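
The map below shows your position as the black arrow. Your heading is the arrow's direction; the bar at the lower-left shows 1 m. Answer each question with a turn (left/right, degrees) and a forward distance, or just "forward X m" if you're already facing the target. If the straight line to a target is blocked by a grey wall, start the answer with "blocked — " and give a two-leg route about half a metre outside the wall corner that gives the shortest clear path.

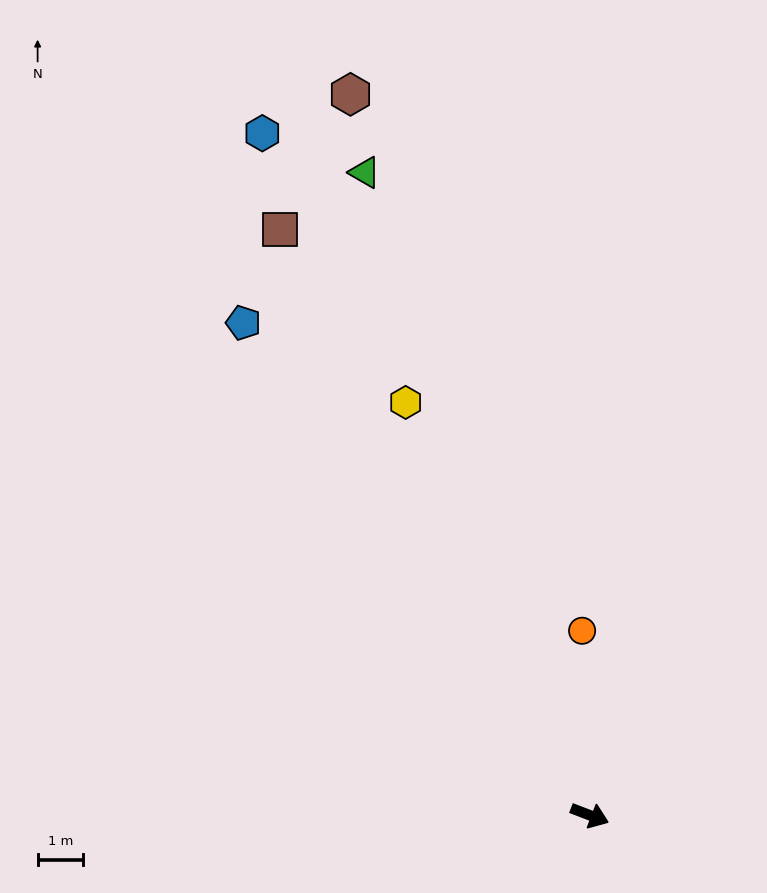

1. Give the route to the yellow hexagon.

turn left 135°, forward 10.0 m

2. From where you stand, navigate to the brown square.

turn left 139°, forward 14.6 m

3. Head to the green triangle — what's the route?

turn left 130°, forward 15.0 m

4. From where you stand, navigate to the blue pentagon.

turn left 146°, forward 13.3 m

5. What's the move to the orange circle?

turn left 113°, forward 4.1 m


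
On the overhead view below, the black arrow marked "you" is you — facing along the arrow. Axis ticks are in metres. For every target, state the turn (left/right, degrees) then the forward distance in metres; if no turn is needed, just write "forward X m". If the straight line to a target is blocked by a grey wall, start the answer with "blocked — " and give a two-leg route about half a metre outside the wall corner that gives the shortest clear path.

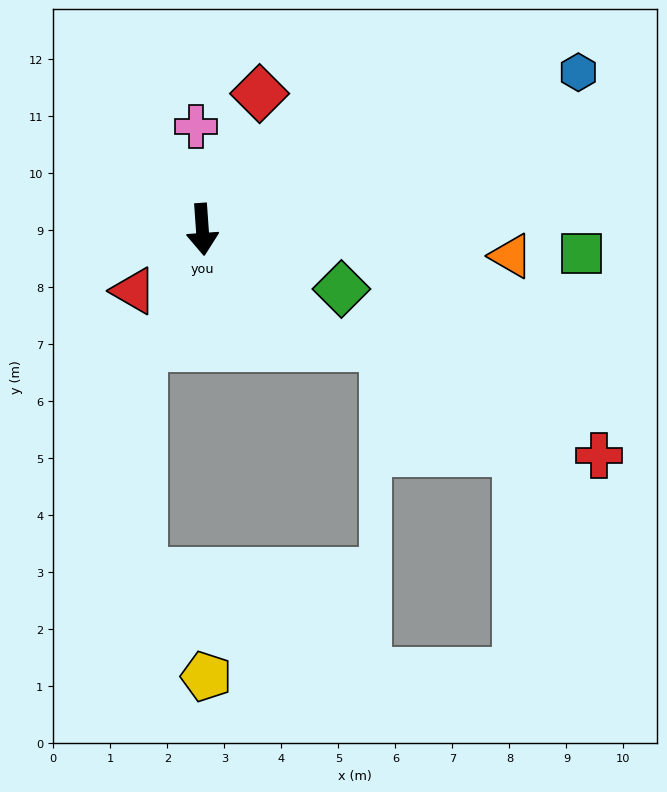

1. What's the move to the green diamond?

turn left 63°, forward 2.7 m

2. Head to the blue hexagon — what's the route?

turn left 109°, forward 7.1 m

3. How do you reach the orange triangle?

turn left 81°, forward 5.4 m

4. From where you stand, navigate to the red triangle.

turn right 52°, forward 1.6 m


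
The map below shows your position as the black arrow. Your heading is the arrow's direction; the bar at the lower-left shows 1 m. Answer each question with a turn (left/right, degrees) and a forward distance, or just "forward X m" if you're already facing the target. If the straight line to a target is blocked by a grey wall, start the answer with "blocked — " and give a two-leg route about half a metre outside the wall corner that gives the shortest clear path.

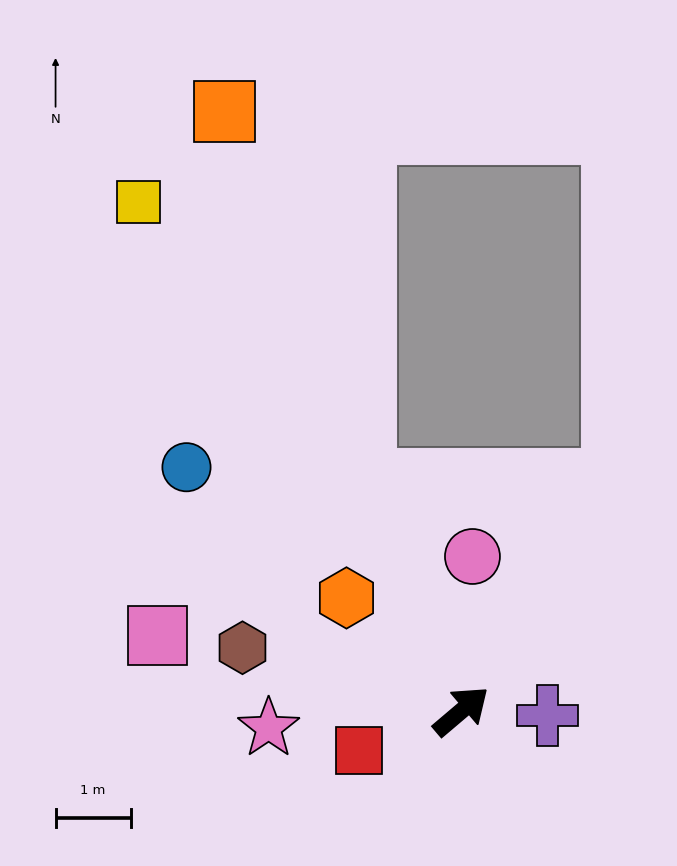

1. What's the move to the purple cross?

turn right 43°, forward 1.2 m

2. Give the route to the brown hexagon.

turn left 124°, forward 3.0 m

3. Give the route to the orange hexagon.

turn left 95°, forward 2.1 m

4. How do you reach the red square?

turn left 161°, forward 1.5 m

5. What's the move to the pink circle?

turn left 46°, forward 2.1 m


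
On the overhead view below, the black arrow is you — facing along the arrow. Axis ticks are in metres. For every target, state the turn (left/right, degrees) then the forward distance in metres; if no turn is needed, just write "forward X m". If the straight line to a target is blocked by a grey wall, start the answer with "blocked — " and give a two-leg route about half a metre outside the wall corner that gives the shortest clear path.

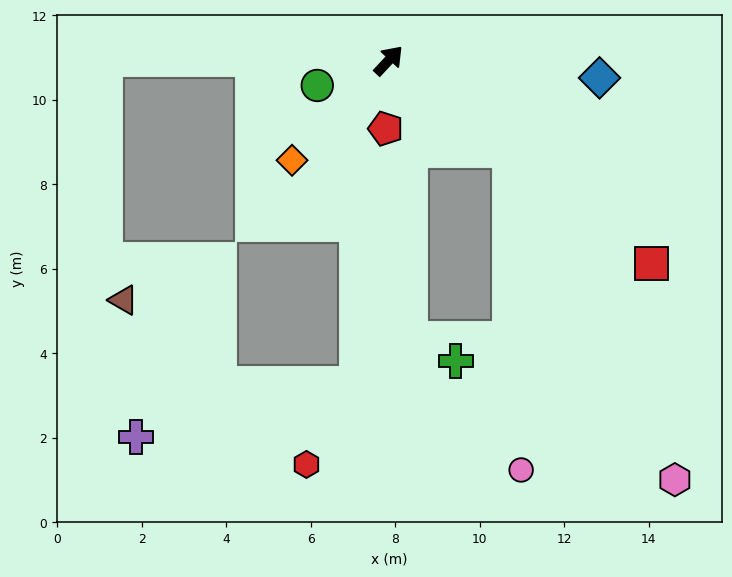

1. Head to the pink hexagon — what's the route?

blocked — turn right 83°, forward 3.6 m, then turn right 28°, forward 8.7 m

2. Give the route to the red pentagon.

turn right 140°, forward 1.6 m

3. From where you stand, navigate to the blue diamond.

turn right 52°, forward 5.0 m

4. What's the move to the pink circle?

blocked — turn right 83°, forward 3.6 m, then turn right 52°, forward 7.6 m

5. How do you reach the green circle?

turn left 152°, forward 1.8 m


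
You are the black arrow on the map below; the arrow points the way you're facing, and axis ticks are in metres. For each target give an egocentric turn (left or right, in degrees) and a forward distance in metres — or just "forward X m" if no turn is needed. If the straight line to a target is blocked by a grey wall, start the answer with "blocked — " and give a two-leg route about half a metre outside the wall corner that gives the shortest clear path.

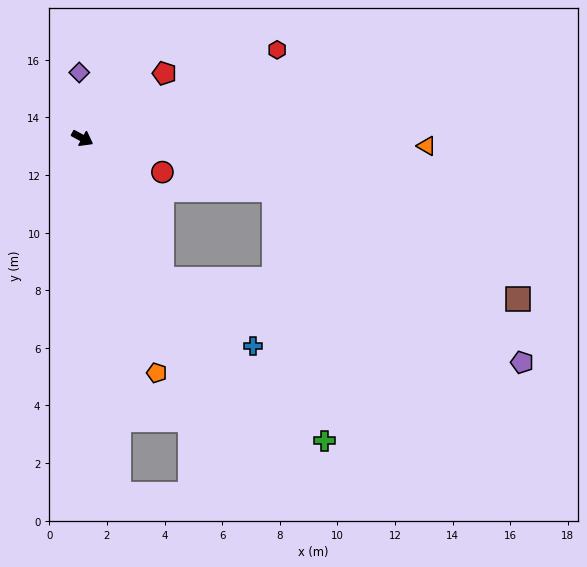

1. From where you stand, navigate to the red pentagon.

turn left 67°, forward 3.6 m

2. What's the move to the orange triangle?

turn left 27°, forward 12.0 m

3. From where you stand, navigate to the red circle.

turn left 6°, forward 3.0 m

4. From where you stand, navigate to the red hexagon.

turn left 53°, forward 7.4 m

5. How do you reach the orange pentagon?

turn right 44°, forward 8.5 m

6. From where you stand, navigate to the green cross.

blocked — turn right 32°, forward 5.6 m, then turn left 16°, forward 8.0 m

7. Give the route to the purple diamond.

turn left 121°, forward 2.3 m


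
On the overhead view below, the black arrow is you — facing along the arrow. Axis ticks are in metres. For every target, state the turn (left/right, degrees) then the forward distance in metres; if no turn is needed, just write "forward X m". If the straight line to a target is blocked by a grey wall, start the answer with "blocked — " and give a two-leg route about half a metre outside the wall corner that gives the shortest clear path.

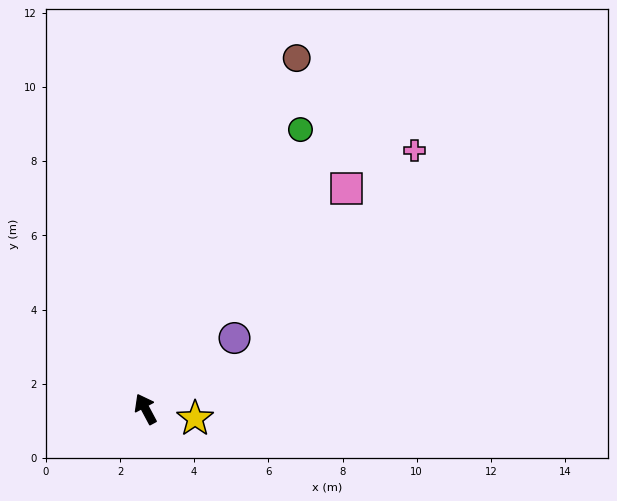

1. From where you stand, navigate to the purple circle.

turn right 80°, forward 3.1 m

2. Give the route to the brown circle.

turn right 51°, forward 10.3 m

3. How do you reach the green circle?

turn right 57°, forward 8.6 m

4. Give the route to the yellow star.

turn right 129°, forward 1.4 m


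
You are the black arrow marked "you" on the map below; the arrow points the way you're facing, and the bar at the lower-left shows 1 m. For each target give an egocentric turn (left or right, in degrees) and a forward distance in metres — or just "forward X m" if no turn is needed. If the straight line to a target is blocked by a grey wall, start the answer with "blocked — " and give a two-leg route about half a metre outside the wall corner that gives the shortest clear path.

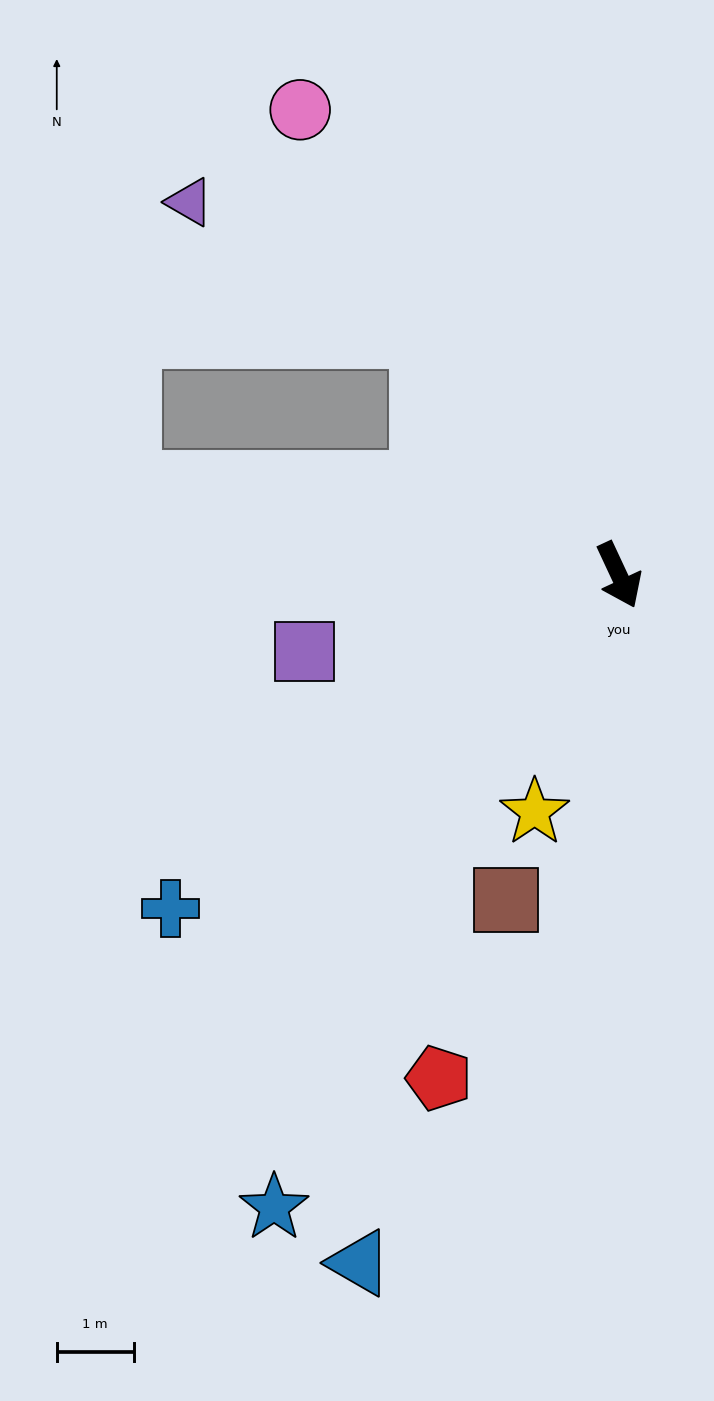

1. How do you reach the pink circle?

turn right 171°, forward 7.3 m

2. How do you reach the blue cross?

turn right 78°, forward 7.3 m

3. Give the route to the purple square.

turn right 101°, forward 4.2 m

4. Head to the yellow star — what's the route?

turn right 45°, forward 3.3 m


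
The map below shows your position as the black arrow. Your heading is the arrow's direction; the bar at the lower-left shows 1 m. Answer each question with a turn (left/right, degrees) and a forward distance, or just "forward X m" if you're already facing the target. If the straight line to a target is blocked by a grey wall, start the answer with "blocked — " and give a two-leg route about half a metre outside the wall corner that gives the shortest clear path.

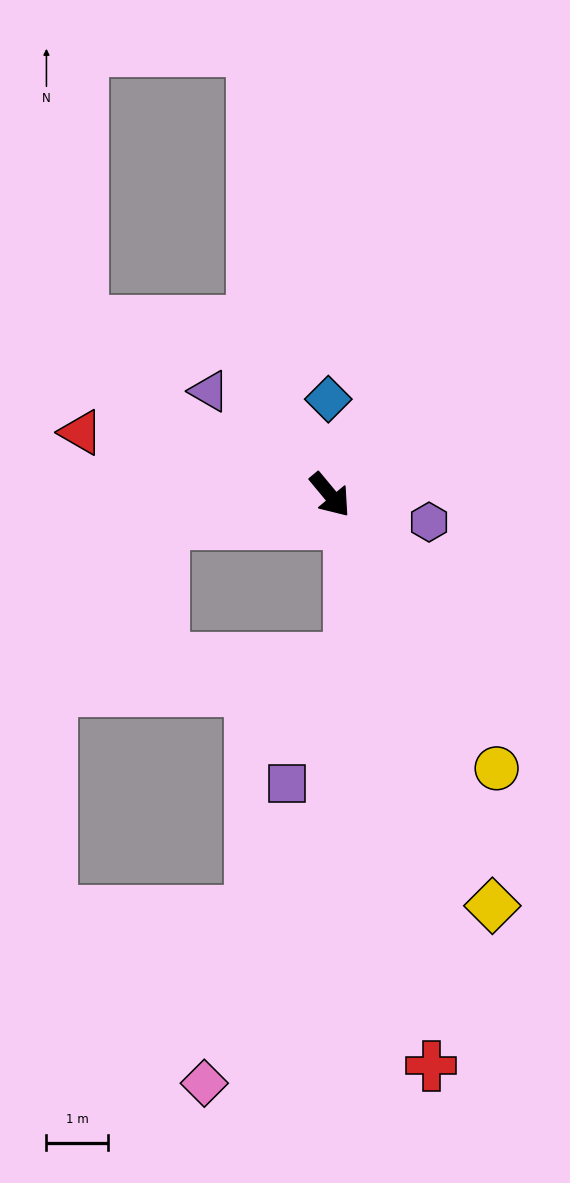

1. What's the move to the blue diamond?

turn left 141°, forward 1.6 m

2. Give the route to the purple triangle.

turn right 170°, forward 2.6 m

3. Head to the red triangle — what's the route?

turn right 144°, forward 4.2 m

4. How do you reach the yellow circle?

turn right 8°, forward 5.2 m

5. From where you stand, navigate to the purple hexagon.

turn left 35°, forward 1.7 m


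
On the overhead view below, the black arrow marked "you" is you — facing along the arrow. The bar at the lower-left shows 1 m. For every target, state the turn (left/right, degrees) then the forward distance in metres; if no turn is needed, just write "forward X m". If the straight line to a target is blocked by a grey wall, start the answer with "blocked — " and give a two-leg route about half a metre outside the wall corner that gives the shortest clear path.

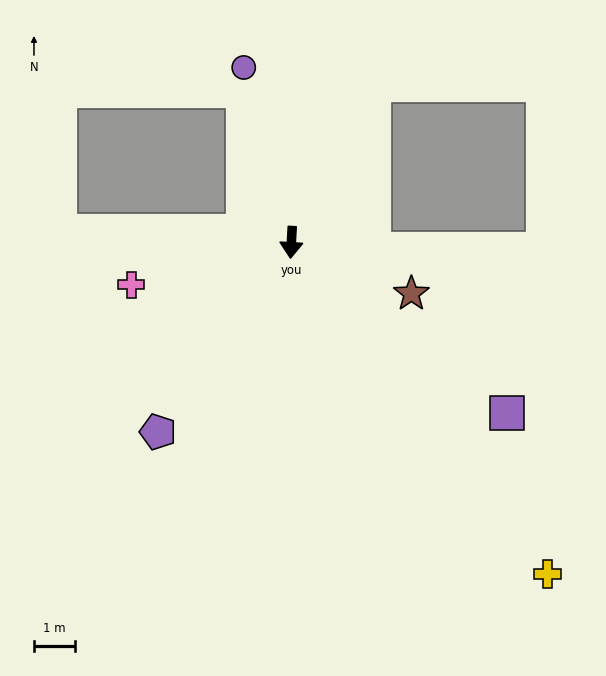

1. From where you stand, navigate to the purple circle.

turn right 162°, forward 4.4 m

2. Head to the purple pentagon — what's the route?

turn right 32°, forward 5.6 m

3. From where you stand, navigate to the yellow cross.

turn left 41°, forward 10.2 m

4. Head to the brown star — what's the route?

turn left 70°, forward 3.2 m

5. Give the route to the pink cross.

turn right 72°, forward 4.0 m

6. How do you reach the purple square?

turn left 55°, forward 6.7 m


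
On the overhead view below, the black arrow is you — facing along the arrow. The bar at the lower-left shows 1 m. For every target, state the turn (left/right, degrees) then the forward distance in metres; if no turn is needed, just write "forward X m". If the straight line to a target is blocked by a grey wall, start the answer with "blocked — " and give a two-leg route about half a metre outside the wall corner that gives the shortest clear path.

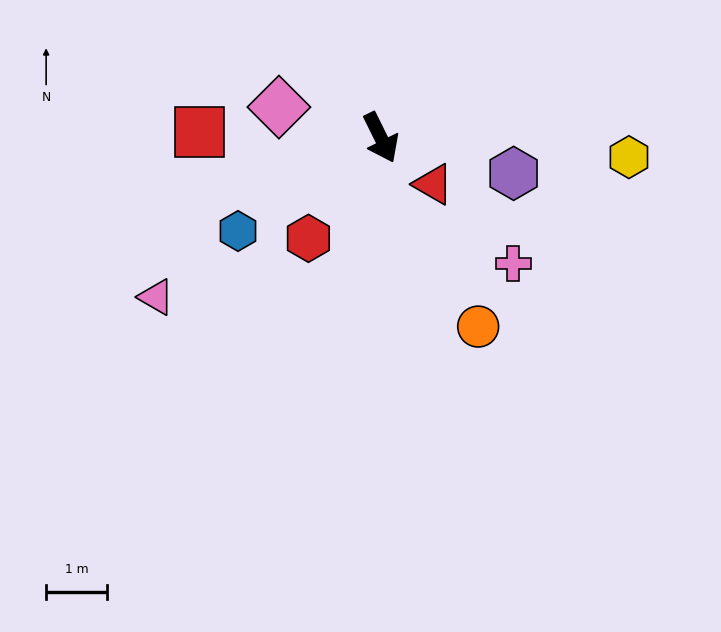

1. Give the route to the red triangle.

turn left 22°, forward 1.2 m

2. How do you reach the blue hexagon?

turn right 83°, forward 2.8 m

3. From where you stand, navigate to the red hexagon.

turn right 62°, forward 2.0 m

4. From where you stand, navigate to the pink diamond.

turn right 133°, forward 1.8 m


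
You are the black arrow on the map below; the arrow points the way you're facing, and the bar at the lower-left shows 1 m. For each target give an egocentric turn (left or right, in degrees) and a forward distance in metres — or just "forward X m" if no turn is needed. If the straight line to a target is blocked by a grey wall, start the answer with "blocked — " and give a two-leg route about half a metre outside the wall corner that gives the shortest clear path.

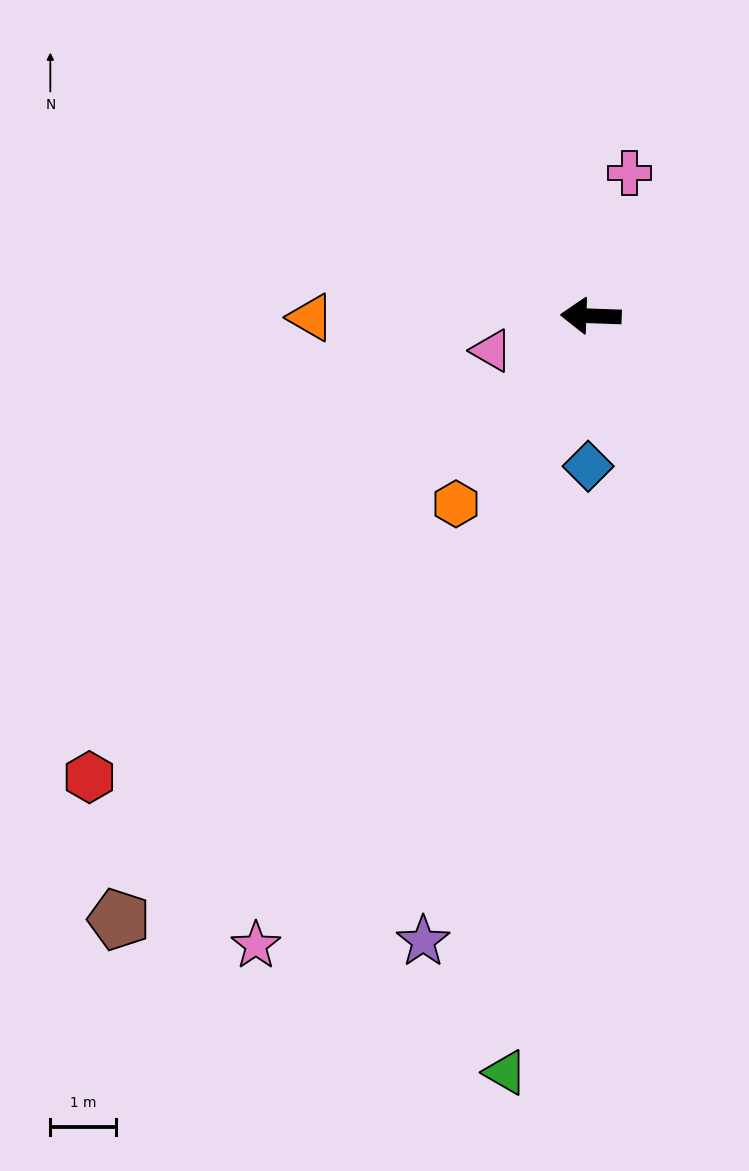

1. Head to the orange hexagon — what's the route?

turn left 56°, forward 3.5 m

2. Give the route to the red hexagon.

turn left 45°, forward 10.4 m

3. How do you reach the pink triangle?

turn left 21°, forward 1.6 m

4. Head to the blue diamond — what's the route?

turn left 91°, forward 2.3 m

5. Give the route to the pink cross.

turn right 103°, forward 2.3 m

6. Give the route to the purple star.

turn left 77°, forward 9.9 m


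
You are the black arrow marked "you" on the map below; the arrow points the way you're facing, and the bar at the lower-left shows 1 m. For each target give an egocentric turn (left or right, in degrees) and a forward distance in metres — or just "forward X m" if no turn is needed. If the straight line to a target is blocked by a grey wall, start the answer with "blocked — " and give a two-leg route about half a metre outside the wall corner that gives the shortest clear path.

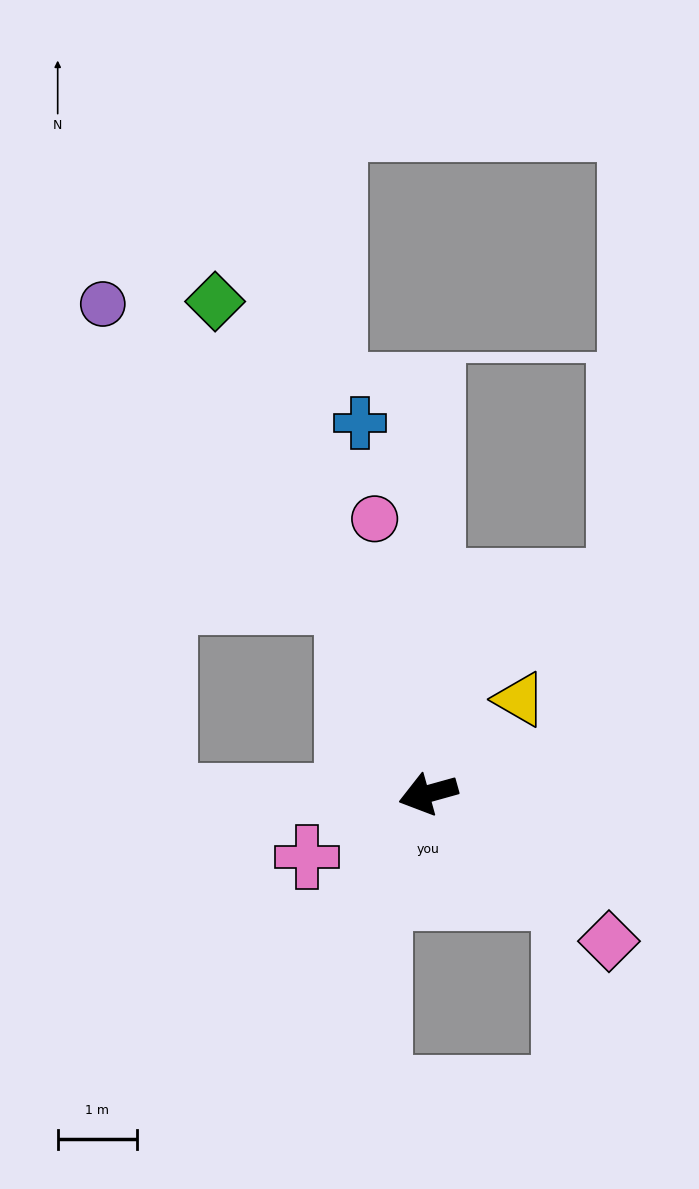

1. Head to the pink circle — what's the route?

turn right 95°, forward 3.5 m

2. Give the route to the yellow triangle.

turn right 150°, forward 1.7 m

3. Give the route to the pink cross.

turn left 12°, forward 1.7 m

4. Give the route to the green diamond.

turn right 82°, forward 6.7 m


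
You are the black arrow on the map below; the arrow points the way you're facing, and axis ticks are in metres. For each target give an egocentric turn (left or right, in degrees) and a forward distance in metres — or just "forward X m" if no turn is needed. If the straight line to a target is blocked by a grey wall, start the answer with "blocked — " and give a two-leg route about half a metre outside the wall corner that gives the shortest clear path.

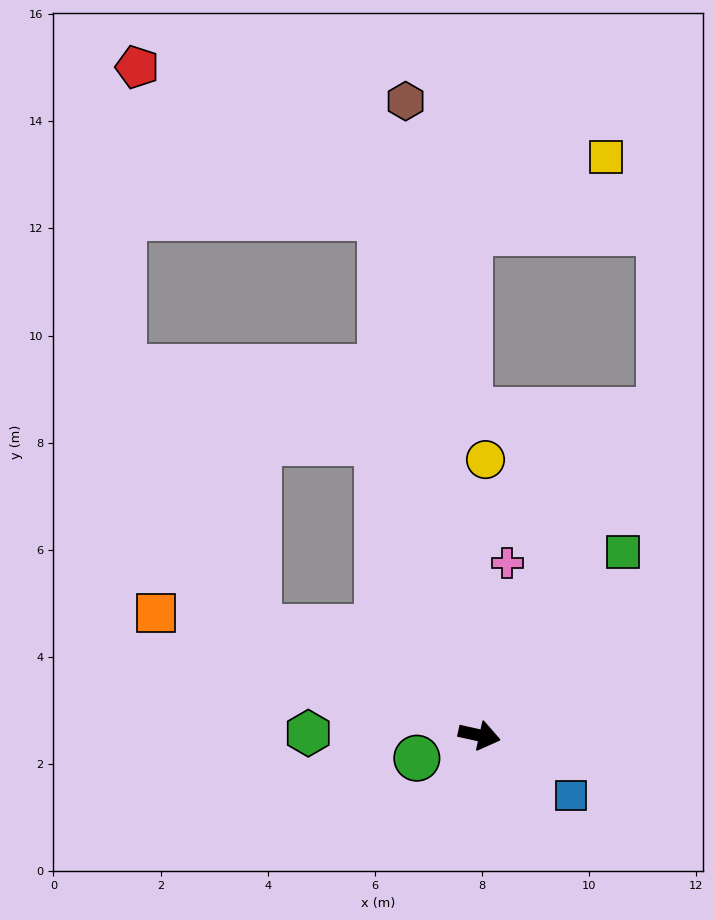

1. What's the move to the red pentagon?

blocked — turn left 113°, forward 9.8 m, then turn left 48°, forward 5.3 m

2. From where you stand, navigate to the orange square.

turn left 172°, forward 6.5 m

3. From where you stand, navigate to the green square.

turn left 64°, forward 4.3 m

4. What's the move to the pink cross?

turn left 93°, forward 3.3 m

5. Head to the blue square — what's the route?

turn right 21°, forward 2.0 m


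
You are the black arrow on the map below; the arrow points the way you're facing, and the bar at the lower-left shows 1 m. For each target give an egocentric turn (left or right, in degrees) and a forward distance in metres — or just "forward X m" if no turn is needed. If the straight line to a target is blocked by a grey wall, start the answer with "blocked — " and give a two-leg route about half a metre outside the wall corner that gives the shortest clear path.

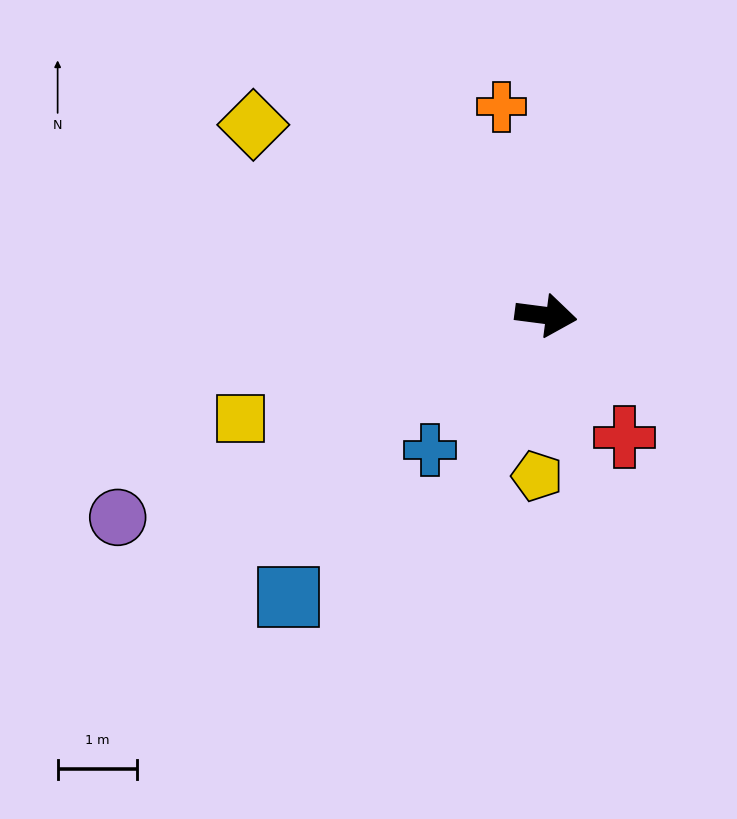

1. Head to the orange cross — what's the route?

turn left 110°, forward 2.7 m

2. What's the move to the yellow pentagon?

turn right 86°, forward 2.0 m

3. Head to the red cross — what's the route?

turn right 50°, forward 1.8 m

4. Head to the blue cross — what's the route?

turn right 123°, forward 2.3 m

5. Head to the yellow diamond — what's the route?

turn left 154°, forward 4.4 m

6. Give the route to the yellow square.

turn right 154°, forward 4.1 m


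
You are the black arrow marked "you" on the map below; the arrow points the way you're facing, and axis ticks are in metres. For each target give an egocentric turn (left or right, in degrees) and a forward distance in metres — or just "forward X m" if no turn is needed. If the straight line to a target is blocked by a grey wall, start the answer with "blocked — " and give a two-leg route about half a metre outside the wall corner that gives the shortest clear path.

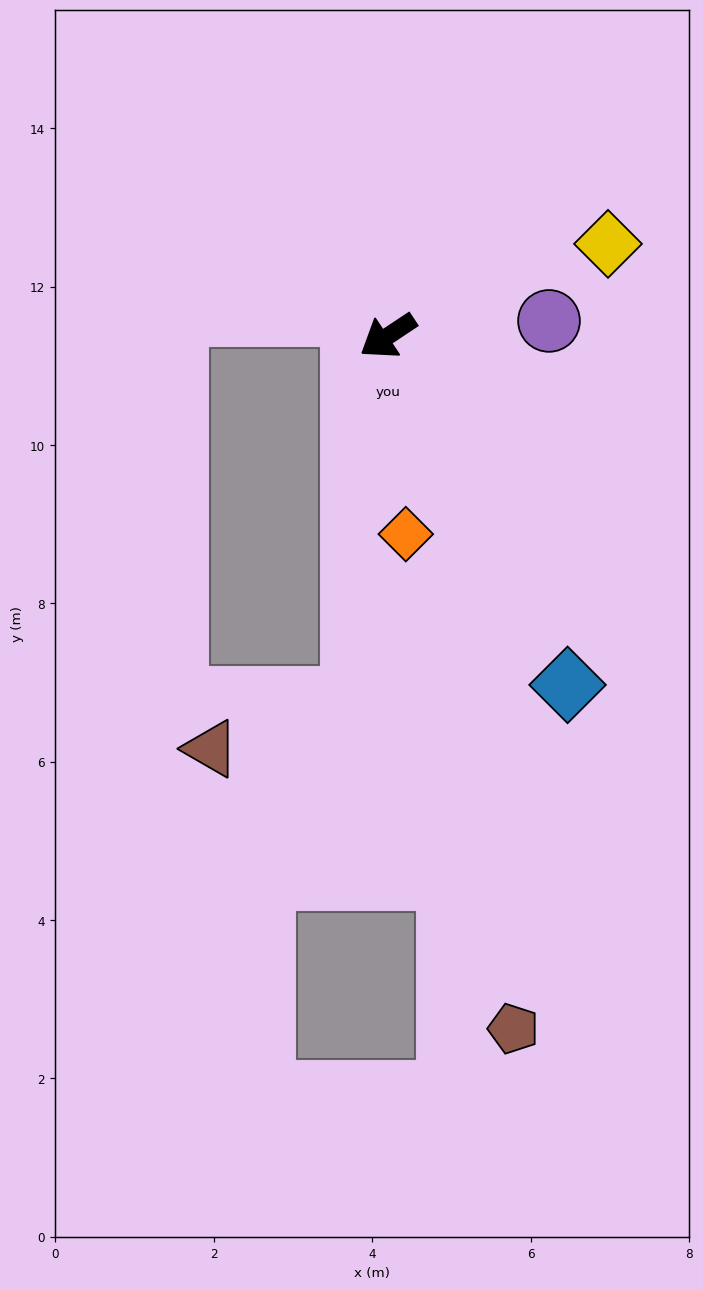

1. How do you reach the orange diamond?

turn left 62°, forward 2.5 m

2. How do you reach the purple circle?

turn left 152°, forward 2.0 m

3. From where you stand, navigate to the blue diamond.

turn left 84°, forward 5.0 m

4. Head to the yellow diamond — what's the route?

turn left 169°, forward 3.0 m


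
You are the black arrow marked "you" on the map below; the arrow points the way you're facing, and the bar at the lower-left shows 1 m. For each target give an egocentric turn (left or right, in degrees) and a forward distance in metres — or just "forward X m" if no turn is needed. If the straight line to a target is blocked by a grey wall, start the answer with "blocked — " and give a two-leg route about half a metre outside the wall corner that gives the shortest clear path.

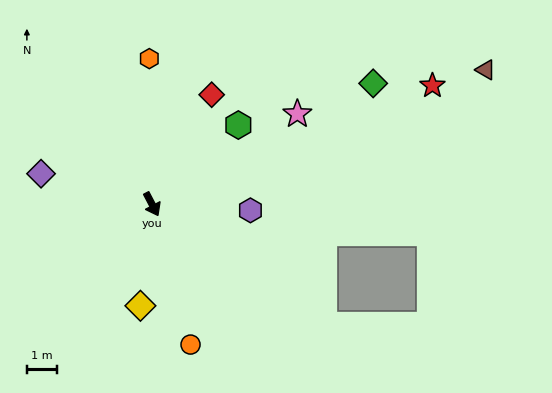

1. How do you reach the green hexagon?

turn left 105°, forward 3.9 m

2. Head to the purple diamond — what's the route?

turn right 133°, forward 3.9 m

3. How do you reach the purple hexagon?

turn left 59°, forward 3.3 m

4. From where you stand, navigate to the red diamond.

turn left 124°, forward 4.2 m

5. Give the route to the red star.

turn left 85°, forward 10.2 m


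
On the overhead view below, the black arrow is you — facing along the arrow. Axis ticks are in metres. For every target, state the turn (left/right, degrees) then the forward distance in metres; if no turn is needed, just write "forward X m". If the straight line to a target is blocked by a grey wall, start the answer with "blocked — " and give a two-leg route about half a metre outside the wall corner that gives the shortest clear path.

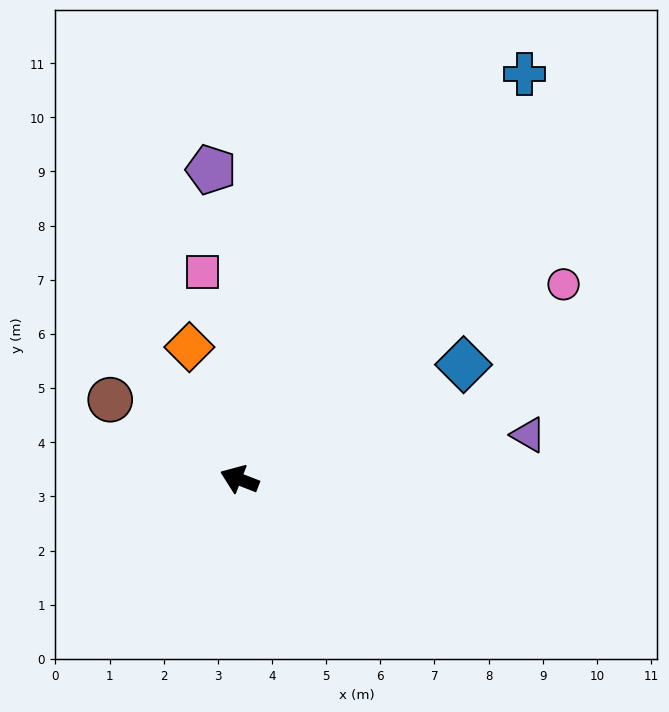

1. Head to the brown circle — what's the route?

turn right 10°, forward 2.8 m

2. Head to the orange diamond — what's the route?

turn right 48°, forward 2.6 m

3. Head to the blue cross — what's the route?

turn right 104°, forward 9.2 m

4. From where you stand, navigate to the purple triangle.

turn right 150°, forward 5.4 m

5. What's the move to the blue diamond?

turn right 132°, forward 4.6 m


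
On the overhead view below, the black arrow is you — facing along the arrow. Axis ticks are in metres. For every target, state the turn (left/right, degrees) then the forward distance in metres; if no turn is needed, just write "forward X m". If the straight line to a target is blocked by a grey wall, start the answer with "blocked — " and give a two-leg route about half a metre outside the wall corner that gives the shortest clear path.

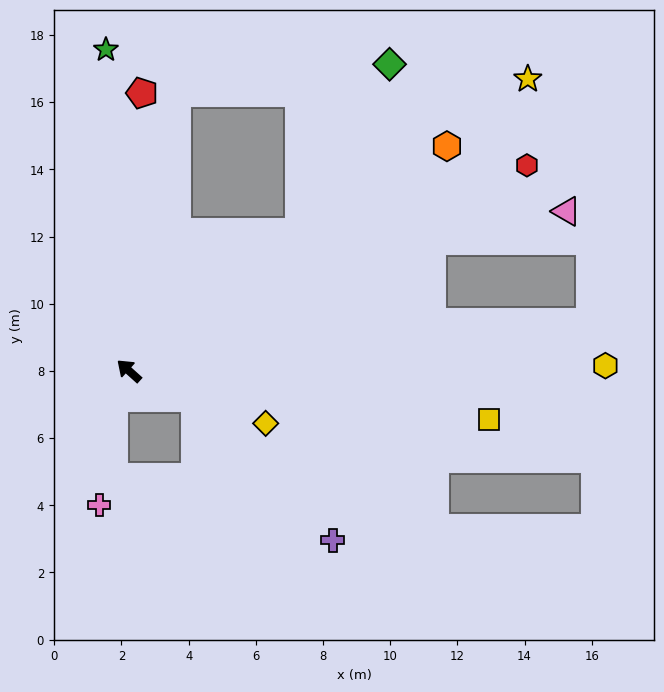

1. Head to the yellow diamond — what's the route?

turn right 159°, forward 4.4 m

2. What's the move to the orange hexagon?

turn right 103°, forward 11.6 m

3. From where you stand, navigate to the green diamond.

blocked — turn right 99°, forward 6.5 m, then turn left 23°, forward 5.7 m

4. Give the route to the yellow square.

turn right 146°, forward 10.8 m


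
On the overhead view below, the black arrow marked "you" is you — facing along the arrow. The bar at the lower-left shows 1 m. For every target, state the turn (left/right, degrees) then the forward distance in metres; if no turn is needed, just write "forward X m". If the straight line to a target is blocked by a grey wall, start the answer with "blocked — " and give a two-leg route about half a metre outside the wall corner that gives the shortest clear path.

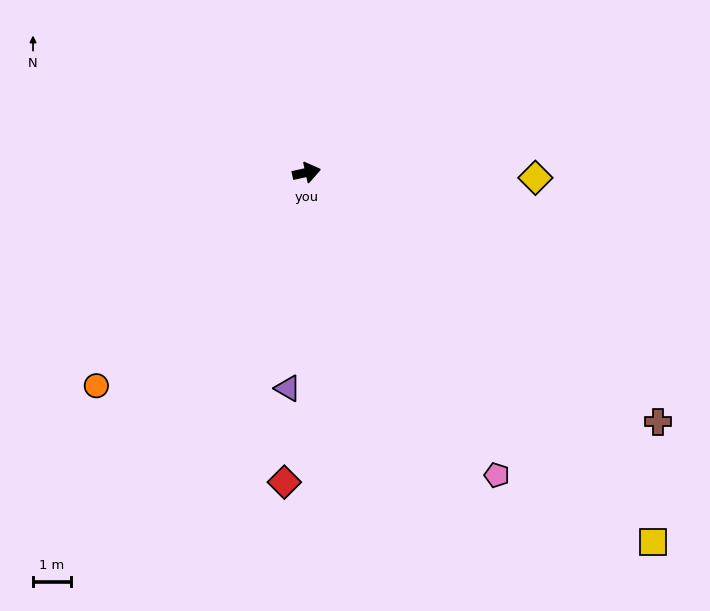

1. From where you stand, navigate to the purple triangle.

turn right 107°, forward 5.7 m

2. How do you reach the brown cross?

turn right 48°, forward 11.4 m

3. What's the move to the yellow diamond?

turn right 14°, forward 6.1 m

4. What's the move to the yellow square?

turn right 59°, forward 13.4 m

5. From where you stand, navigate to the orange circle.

turn right 147°, forward 7.9 m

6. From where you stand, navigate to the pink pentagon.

turn right 70°, forward 9.5 m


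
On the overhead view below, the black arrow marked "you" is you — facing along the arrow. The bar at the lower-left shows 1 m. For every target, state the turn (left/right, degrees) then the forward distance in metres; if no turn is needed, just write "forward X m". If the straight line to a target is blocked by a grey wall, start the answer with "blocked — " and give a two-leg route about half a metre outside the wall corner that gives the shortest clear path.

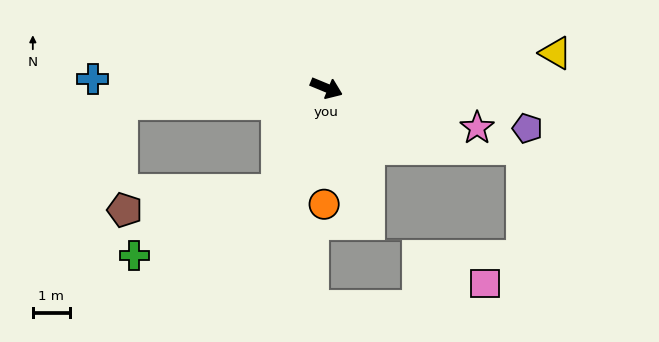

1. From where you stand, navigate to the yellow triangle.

turn left 31°, forward 6.3 m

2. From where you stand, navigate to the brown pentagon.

blocked — turn right 94°, forward 3.1 m, then turn right 56°, forward 4.2 m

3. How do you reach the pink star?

turn left 8°, forward 4.2 m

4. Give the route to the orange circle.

turn right 69°, forward 3.2 m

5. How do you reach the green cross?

blocked — turn right 94°, forward 3.1 m, then turn right 39°, forward 4.3 m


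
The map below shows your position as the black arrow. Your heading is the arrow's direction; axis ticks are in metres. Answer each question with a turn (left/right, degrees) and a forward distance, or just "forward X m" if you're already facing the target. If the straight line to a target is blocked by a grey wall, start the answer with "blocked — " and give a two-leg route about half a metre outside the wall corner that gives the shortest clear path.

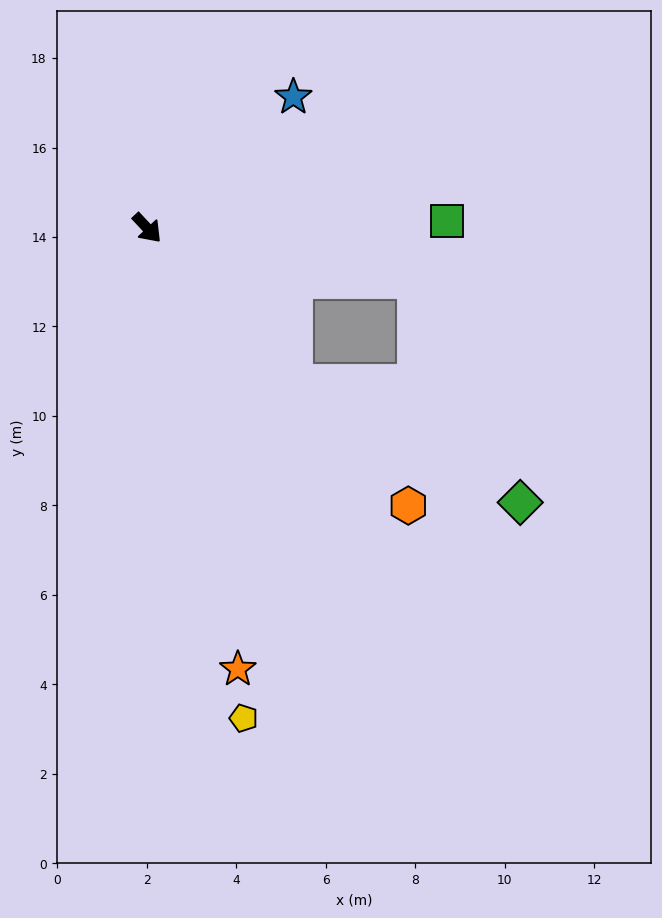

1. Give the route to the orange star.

turn right 31°, forward 10.1 m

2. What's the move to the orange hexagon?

forward 8.5 m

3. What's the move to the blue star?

turn left 89°, forward 4.4 m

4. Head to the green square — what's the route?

turn left 48°, forward 6.7 m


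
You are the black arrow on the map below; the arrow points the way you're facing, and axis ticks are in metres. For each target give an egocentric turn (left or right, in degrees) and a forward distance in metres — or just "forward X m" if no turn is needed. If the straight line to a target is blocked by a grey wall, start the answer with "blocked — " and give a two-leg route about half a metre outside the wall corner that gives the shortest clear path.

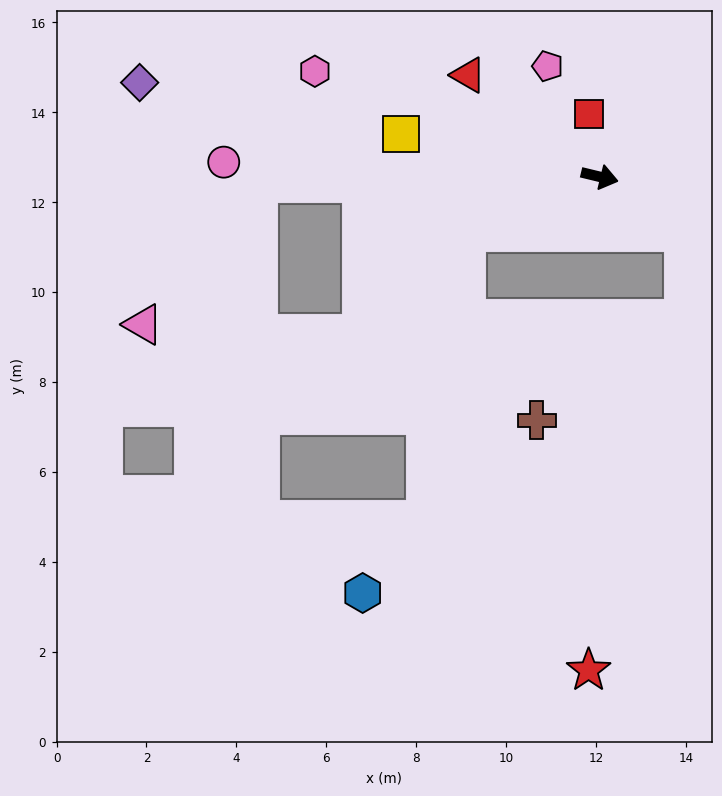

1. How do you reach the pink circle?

turn right 169°, forward 8.4 m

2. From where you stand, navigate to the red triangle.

turn left 156°, forward 3.7 m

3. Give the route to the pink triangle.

blocked — turn right 165°, forward 7.6 m, then turn left 49°, forward 4.1 m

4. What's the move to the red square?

turn left 113°, forward 1.4 m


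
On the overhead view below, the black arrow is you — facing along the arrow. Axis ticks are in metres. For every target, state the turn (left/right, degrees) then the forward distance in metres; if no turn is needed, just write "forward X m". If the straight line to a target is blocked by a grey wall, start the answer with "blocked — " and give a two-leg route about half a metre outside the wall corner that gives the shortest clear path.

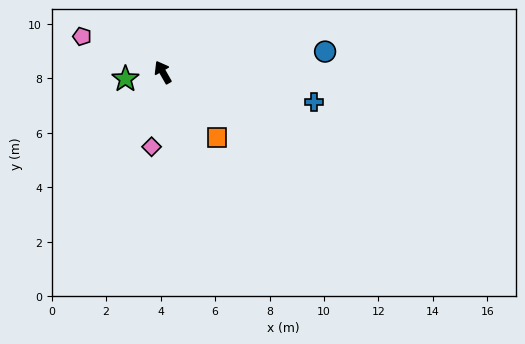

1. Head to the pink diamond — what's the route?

turn left 142°, forward 2.8 m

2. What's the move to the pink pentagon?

turn left 36°, forward 3.2 m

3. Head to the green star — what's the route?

turn left 70°, forward 1.4 m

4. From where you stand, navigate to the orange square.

turn right 170°, forward 3.1 m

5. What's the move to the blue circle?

turn right 112°, forward 6.0 m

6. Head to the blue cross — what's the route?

turn right 131°, forward 5.7 m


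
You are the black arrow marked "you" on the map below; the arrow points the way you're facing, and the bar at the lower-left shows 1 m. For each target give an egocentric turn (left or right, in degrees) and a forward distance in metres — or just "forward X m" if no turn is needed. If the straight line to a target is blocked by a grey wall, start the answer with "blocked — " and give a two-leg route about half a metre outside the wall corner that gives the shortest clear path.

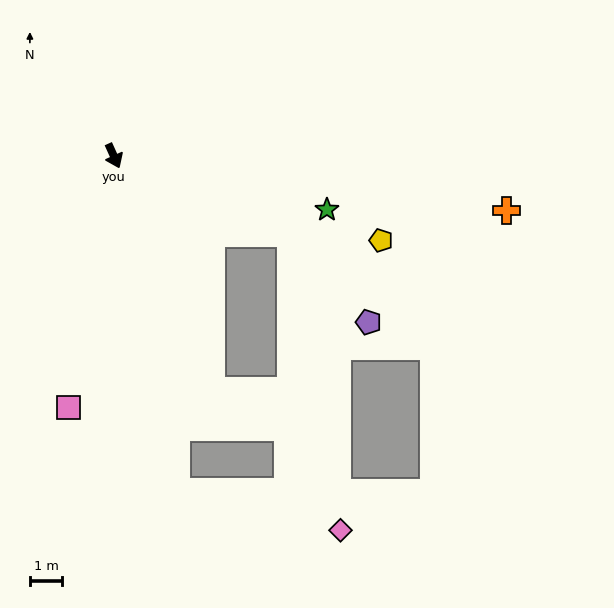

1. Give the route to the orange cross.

turn left 58°, forward 12.2 m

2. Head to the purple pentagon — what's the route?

blocked — turn left 42°, forward 5.9 m, then turn right 25°, forward 3.6 m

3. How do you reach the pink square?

turn right 34°, forward 7.9 m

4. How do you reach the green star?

turn left 52°, forward 6.8 m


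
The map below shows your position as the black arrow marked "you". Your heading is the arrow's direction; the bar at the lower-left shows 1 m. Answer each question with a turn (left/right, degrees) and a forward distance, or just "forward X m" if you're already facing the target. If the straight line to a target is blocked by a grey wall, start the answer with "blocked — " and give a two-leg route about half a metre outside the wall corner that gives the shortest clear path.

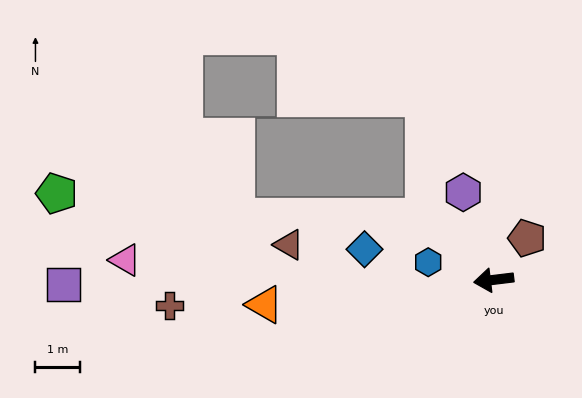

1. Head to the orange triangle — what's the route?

forward 5.2 m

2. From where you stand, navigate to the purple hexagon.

turn right 78°, forward 2.1 m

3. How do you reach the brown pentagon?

turn right 136°, forward 1.2 m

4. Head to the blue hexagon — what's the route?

turn right 22°, forward 1.5 m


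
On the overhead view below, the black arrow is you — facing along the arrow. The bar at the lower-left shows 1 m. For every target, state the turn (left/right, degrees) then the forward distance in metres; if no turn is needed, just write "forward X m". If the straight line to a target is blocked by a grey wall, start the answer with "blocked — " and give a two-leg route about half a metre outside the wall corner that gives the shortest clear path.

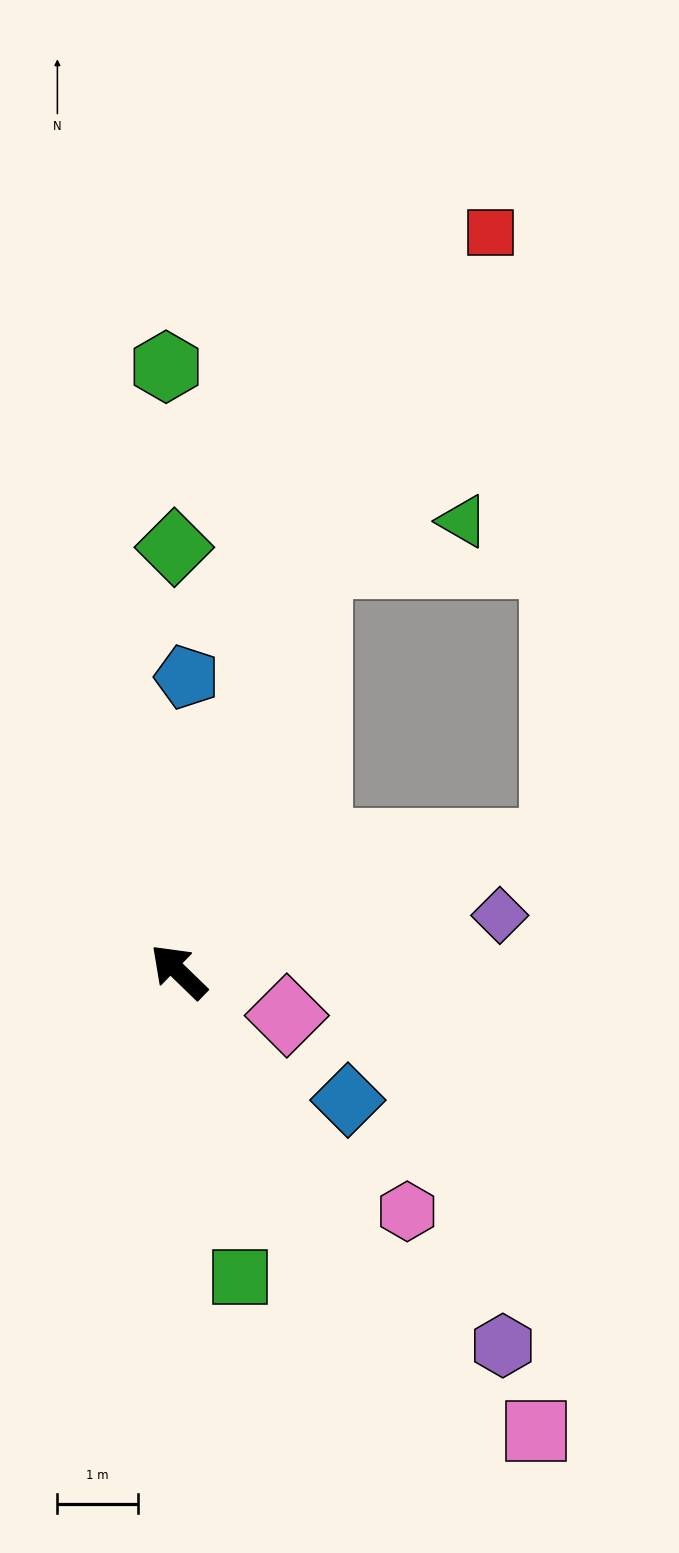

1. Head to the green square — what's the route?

turn left 146°, forward 3.9 m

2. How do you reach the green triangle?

blocked — turn right 65°, forward 5.4 m, then turn right 54°, forward 1.9 m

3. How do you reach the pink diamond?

turn right 158°, forward 1.5 m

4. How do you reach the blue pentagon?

turn right 47°, forward 3.7 m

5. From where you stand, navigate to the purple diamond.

turn right 126°, forward 4.1 m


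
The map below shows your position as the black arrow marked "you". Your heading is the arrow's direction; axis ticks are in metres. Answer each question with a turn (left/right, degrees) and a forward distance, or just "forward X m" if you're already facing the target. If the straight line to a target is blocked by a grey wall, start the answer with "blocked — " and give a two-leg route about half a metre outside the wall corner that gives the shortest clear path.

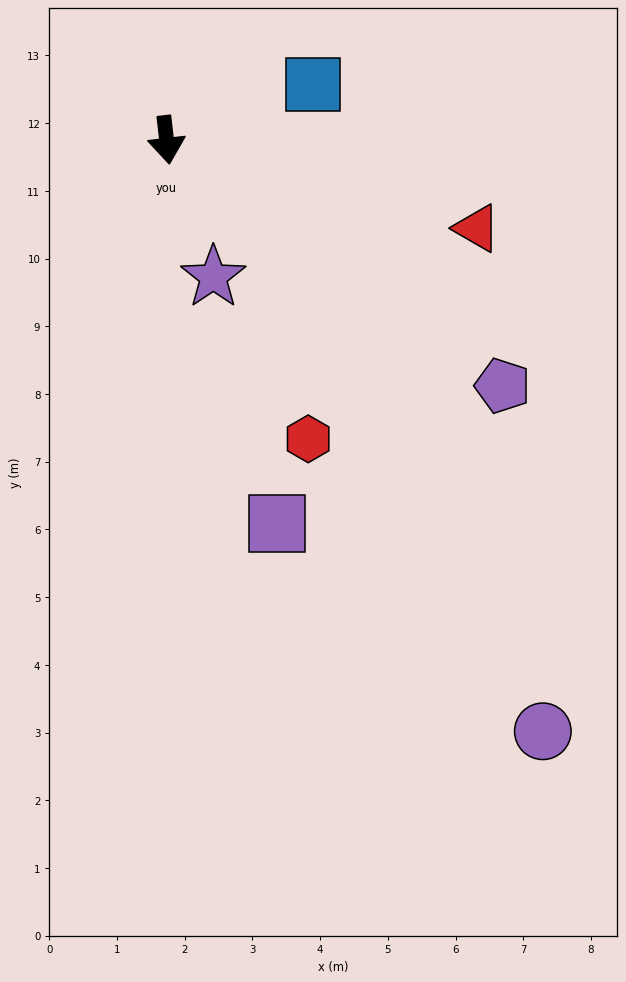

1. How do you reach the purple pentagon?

turn left 47°, forward 6.1 m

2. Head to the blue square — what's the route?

turn left 104°, forward 2.3 m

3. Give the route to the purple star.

turn left 12°, forward 2.1 m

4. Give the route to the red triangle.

turn left 68°, forward 4.8 m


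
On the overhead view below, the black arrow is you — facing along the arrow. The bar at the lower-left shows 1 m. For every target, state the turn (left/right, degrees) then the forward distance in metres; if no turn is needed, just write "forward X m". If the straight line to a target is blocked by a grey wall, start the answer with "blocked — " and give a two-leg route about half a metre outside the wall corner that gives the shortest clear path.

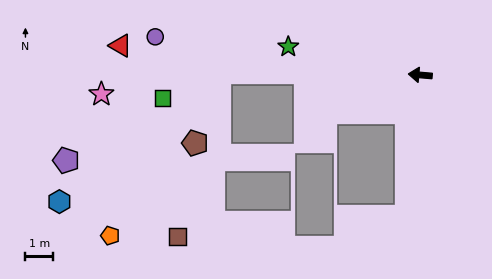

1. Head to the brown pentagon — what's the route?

blocked — turn left 4°, forward 7.2 m, then turn left 72°, forward 2.7 m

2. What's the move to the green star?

turn right 7°, forward 4.9 m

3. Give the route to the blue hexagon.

blocked — turn left 4°, forward 7.2 m, then turn left 40°, forward 7.4 m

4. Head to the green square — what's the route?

blocked — turn left 4°, forward 7.2 m, then turn left 25°, forward 2.3 m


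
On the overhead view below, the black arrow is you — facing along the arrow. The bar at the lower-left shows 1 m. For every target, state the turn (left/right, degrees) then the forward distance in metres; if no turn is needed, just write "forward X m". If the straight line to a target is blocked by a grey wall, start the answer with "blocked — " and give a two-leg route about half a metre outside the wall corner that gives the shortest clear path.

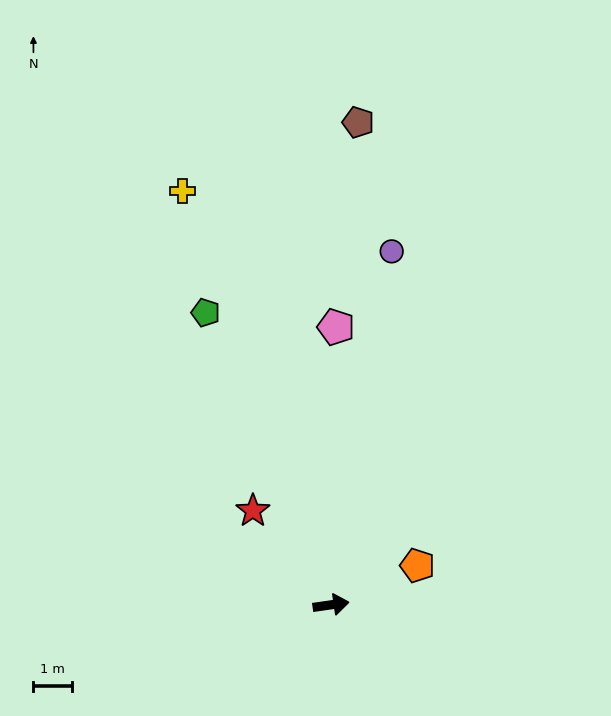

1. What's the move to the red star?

turn left 121°, forward 3.2 m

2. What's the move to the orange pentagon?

turn left 16°, forward 2.5 m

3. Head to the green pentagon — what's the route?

turn left 105°, forward 8.2 m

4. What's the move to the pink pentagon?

turn left 81°, forward 7.2 m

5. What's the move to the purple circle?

turn left 72°, forward 9.3 m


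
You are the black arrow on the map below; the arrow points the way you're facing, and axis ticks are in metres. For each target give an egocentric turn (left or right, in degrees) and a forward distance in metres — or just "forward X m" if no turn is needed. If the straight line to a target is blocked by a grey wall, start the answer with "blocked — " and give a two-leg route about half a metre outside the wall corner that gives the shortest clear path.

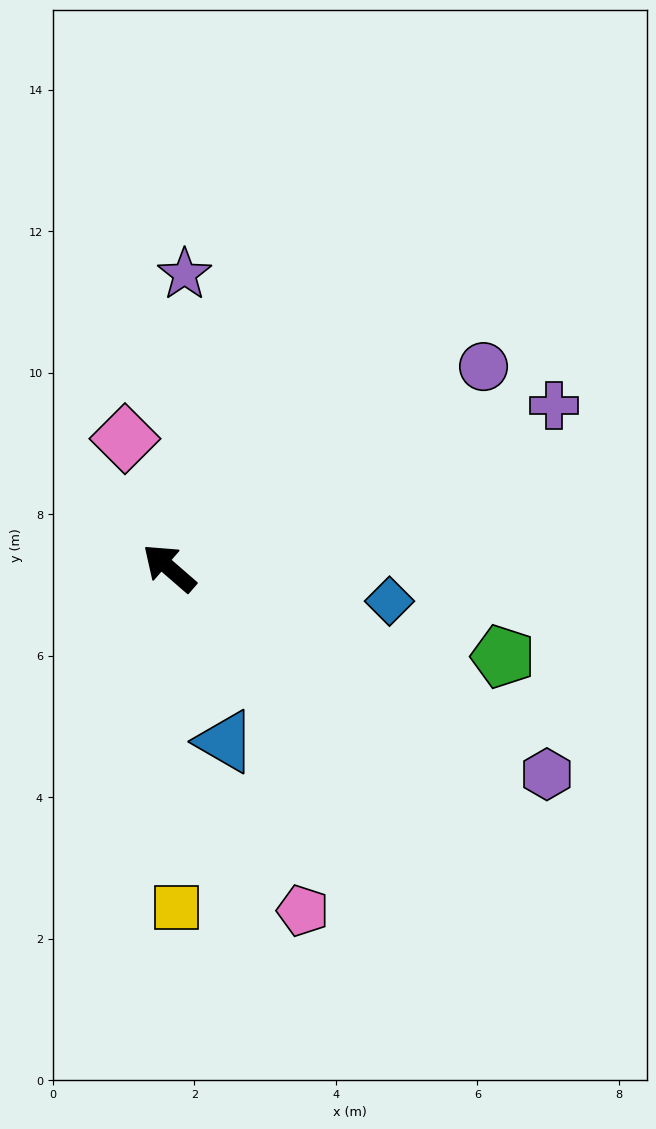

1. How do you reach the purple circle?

turn right 106°, forward 5.3 m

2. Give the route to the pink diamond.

turn right 30°, forward 1.9 m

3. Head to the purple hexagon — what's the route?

turn right 168°, forward 6.1 m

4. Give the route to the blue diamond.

turn right 148°, forward 3.1 m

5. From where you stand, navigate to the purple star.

turn right 52°, forward 4.2 m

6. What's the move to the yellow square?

turn left 132°, forward 4.8 m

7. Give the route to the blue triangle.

turn left 149°, forward 2.6 m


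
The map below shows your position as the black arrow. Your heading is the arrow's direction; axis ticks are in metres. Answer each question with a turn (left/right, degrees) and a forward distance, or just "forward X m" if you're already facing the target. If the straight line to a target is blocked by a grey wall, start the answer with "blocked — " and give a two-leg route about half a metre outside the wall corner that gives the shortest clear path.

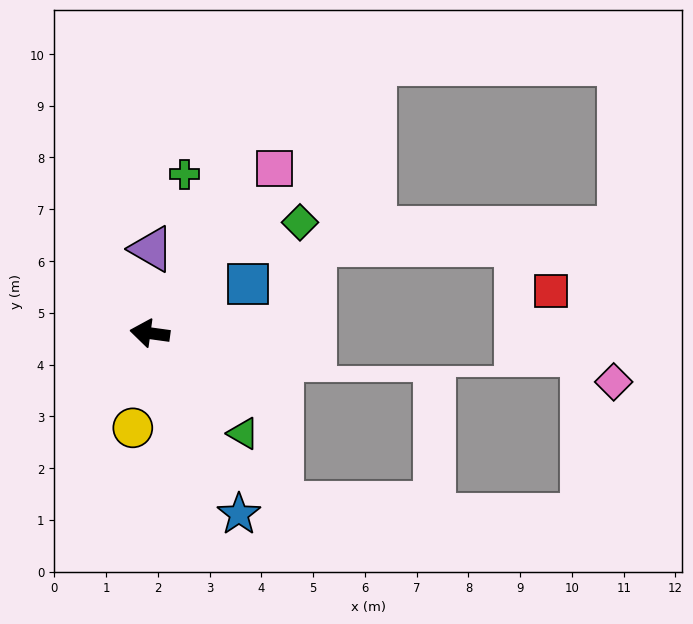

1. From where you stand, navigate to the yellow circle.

turn left 88°, forward 1.9 m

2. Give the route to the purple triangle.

turn right 83°, forward 1.6 m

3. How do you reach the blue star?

turn left 124°, forward 3.9 m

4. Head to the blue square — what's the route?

turn right 145°, forward 2.1 m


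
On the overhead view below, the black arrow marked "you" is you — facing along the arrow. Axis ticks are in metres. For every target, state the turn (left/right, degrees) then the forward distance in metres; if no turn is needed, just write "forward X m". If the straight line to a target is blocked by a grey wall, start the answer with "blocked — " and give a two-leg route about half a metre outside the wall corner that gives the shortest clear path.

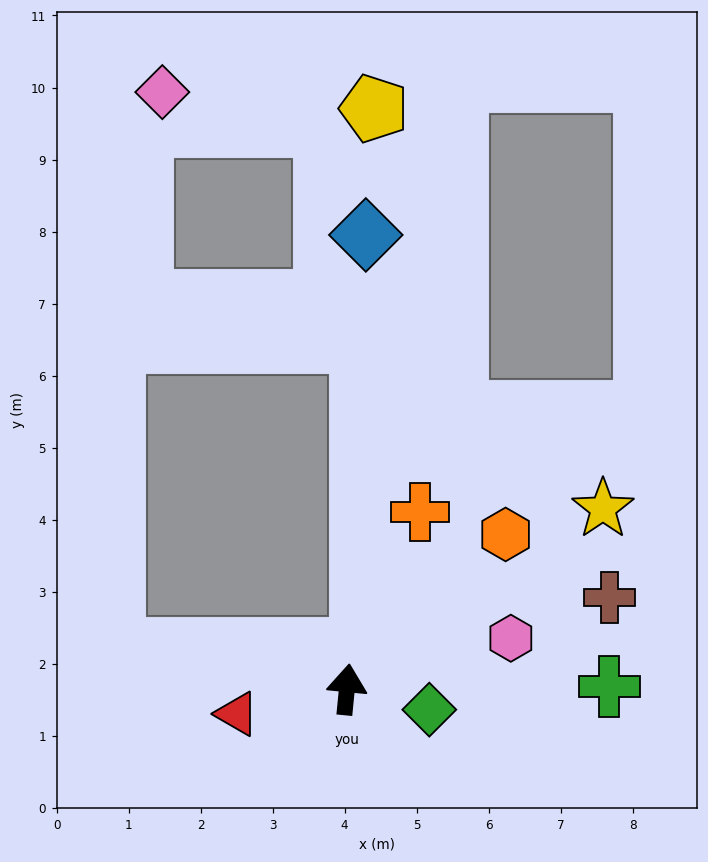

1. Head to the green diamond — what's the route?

turn right 98°, forward 1.2 m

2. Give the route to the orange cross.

turn right 17°, forward 2.7 m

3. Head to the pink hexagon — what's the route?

turn right 67°, forward 2.4 m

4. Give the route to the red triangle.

turn left 108°, forward 1.6 m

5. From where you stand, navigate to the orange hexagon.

turn right 40°, forward 3.1 m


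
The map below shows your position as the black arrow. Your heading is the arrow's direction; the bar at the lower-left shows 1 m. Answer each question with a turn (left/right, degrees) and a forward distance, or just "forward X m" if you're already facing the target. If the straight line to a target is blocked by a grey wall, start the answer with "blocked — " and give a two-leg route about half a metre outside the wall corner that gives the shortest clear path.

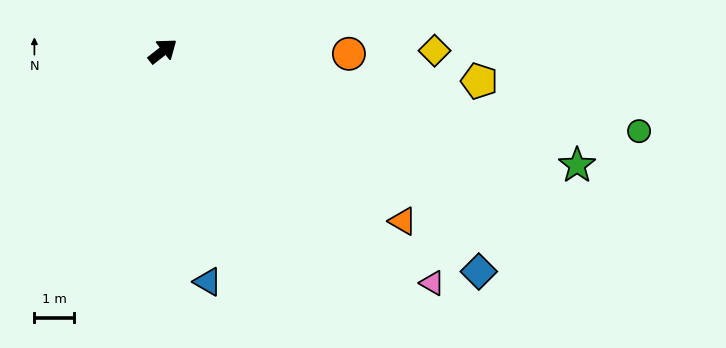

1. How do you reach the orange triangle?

turn right 73°, forward 7.3 m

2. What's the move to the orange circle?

turn right 39°, forward 4.6 m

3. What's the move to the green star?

turn right 54°, forward 10.7 m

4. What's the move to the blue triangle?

turn right 117°, forward 5.9 m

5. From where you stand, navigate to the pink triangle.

turn right 79°, forward 8.9 m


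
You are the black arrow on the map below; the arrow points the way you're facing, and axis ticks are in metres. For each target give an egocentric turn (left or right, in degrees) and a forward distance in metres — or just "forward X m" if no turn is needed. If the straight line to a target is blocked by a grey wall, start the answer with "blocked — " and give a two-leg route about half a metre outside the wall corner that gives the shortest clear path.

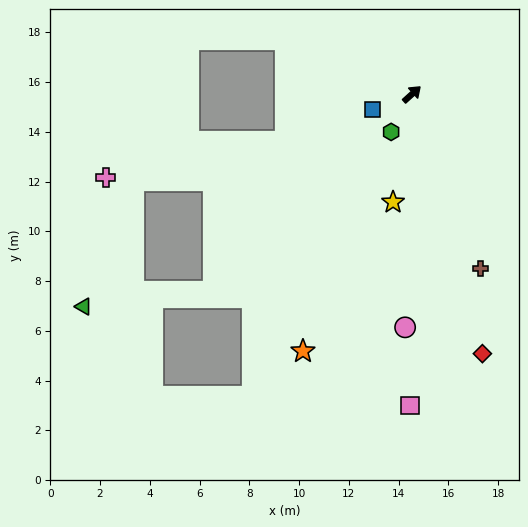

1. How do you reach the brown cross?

turn right 111°, forward 7.5 m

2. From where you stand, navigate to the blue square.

turn left 160°, forward 1.7 m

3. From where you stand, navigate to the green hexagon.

turn right 161°, forward 1.7 m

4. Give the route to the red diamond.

turn right 117°, forward 10.8 m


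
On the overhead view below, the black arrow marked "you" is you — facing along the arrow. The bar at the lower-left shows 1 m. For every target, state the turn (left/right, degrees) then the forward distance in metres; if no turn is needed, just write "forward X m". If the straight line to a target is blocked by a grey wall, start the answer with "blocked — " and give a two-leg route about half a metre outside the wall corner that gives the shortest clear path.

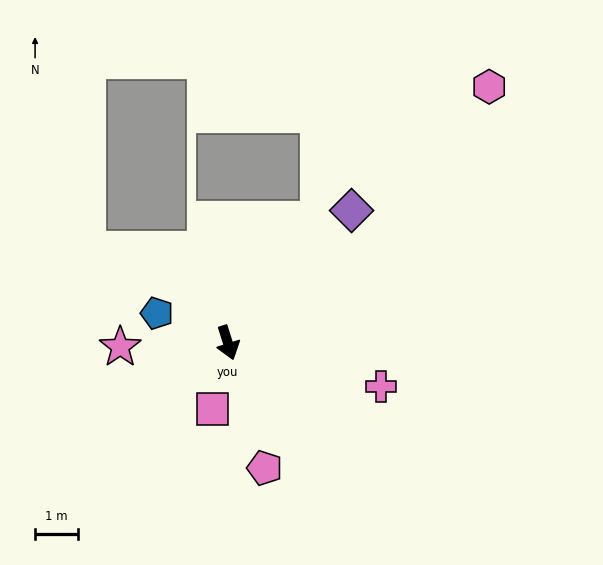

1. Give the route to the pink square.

turn right 31°, forward 1.6 m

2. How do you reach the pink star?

turn right 105°, forward 2.5 m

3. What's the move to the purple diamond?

turn left 119°, forward 4.2 m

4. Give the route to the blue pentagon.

turn right 130°, forward 1.8 m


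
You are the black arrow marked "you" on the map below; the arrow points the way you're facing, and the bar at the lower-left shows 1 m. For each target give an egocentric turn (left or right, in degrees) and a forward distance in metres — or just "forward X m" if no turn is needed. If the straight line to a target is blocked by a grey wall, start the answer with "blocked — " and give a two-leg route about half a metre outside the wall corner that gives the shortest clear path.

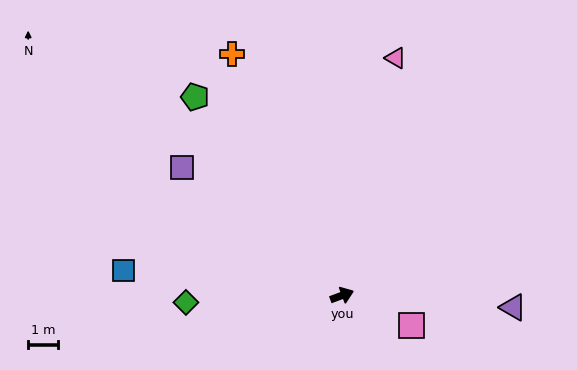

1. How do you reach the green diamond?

turn left 162°, forward 5.2 m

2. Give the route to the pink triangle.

turn left 57°, forward 8.1 m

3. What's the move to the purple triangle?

turn right 25°, forward 5.7 m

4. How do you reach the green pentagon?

turn left 106°, forward 8.2 m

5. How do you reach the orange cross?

turn left 94°, forward 8.9 m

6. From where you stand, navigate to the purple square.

turn left 121°, forward 6.8 m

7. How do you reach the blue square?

turn left 153°, forward 7.3 m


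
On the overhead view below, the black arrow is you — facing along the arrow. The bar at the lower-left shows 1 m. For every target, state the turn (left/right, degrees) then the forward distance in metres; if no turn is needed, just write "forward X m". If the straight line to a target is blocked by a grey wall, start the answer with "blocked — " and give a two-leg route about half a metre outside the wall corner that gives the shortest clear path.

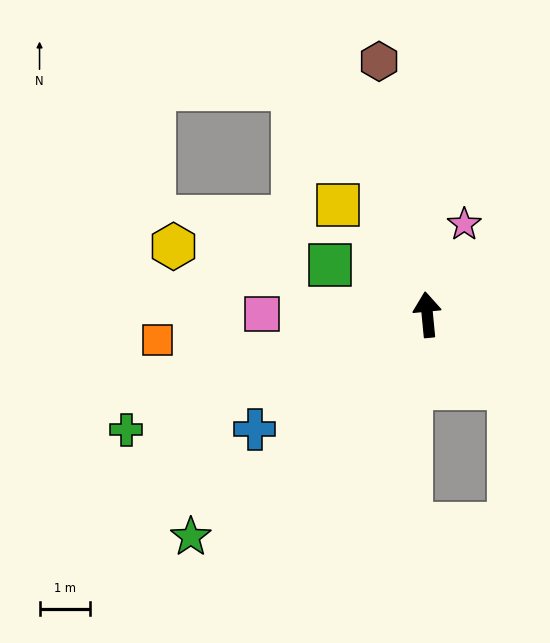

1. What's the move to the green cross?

turn left 105°, forward 6.4 m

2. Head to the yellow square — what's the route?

turn left 34°, forward 2.8 m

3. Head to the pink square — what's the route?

turn left 84°, forward 3.3 m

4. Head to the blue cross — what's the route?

turn left 118°, forward 4.1 m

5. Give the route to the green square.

turn left 57°, forward 2.2 m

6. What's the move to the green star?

turn left 128°, forward 6.4 m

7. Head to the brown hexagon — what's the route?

turn left 5°, forward 5.1 m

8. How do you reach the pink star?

turn right 28°, forward 1.9 m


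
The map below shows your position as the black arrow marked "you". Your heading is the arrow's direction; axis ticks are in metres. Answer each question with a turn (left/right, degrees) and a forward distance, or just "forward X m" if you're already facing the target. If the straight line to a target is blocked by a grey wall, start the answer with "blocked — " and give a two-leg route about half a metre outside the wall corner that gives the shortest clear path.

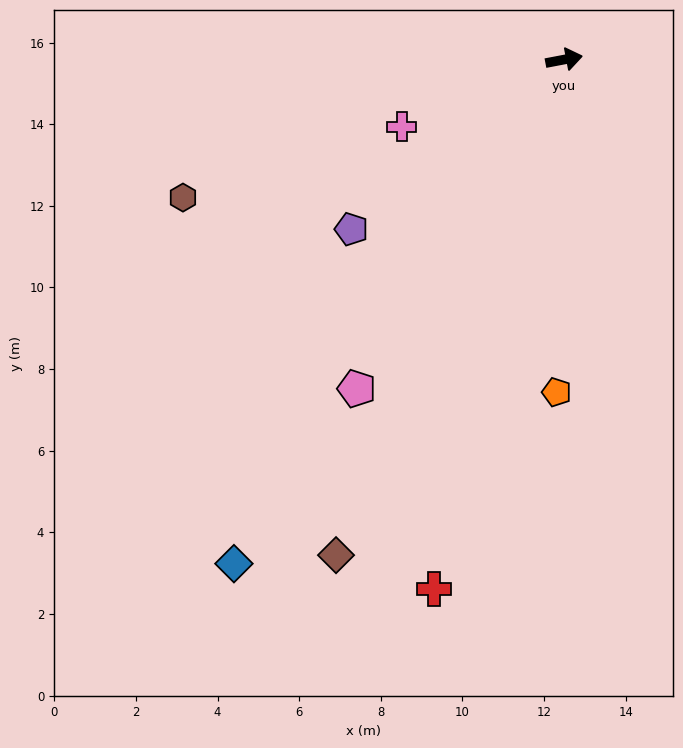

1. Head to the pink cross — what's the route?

turn right 168°, forward 4.3 m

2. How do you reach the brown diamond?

turn right 125°, forward 13.4 m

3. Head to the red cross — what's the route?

turn right 115°, forward 13.4 m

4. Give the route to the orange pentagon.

turn right 102°, forward 8.2 m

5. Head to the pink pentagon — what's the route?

turn right 133°, forward 9.5 m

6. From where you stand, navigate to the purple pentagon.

turn right 152°, forward 6.7 m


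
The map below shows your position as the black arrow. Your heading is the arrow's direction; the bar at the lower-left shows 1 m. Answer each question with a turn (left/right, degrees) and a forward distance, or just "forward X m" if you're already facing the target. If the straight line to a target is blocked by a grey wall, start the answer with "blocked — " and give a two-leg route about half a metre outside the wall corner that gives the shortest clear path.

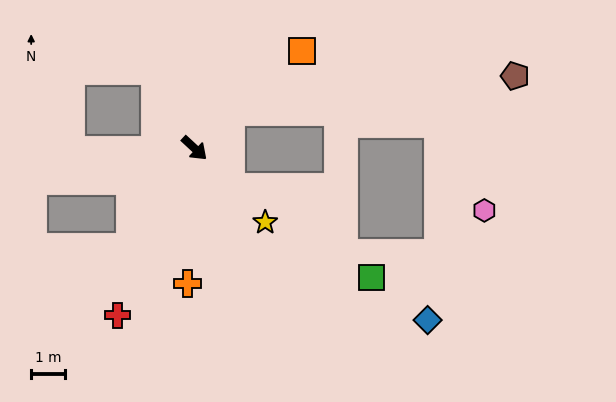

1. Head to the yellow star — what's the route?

turn right 4°, forward 3.0 m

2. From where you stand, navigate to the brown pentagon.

blocked — turn left 88°, forward 1.5 m, then turn right 38°, forward 8.5 m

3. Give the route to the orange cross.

turn right 50°, forward 4.0 m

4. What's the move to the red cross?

turn right 72°, forward 5.5 m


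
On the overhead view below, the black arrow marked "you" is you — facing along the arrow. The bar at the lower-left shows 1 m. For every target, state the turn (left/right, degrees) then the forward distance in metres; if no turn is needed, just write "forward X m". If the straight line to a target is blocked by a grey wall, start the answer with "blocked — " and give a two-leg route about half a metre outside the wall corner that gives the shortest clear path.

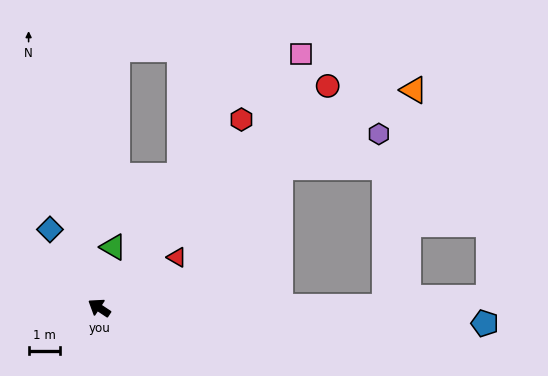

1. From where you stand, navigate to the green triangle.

turn right 70°, forward 2.0 m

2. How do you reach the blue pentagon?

turn right 149°, forward 12.1 m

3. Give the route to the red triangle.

turn right 113°, forward 2.9 m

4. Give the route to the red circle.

turn right 102°, forward 10.0 m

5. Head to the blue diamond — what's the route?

turn right 24°, forward 2.9 m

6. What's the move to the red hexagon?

turn right 94°, forward 7.4 m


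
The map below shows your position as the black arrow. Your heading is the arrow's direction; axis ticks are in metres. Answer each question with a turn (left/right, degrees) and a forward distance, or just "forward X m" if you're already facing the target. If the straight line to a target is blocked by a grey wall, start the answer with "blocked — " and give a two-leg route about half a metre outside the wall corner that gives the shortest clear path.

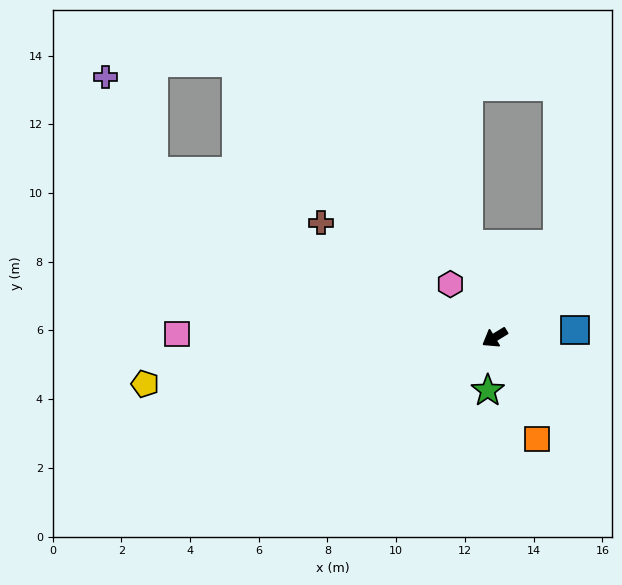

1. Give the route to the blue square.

turn left 154°, forward 2.4 m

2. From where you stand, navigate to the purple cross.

blocked — turn right 58°, forward 11.0 m, then turn right 36°, forward 3.1 m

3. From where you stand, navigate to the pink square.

turn right 32°, forward 9.3 m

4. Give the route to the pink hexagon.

turn right 82°, forward 2.0 m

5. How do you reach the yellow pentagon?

turn right 24°, forward 10.3 m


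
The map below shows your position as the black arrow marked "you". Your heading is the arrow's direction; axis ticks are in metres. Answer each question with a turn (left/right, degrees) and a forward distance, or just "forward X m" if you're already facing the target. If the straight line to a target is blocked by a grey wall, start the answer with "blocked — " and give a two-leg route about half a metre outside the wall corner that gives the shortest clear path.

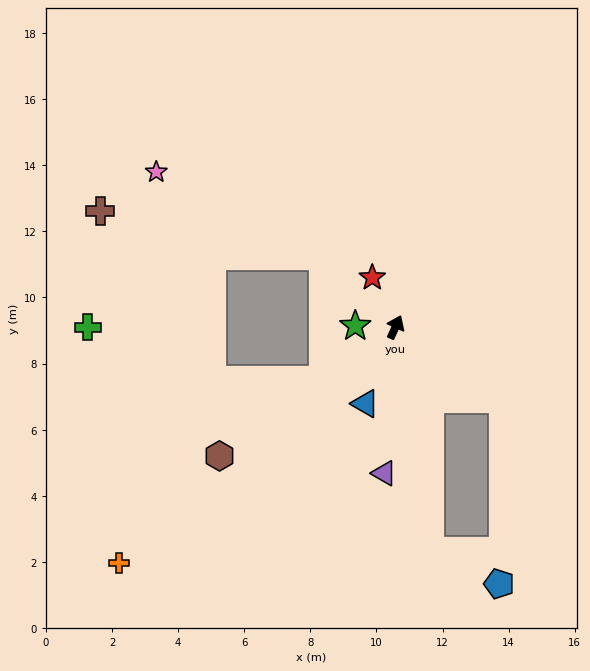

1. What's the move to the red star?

turn left 50°, forward 1.7 m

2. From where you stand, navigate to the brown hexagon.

turn left 151°, forward 6.6 m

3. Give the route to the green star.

turn left 113°, forward 1.2 m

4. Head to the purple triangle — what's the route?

turn right 160°, forward 4.4 m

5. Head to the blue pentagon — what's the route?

blocked — turn right 147°, forward 6.9 m, then turn left 56°, forward 2.3 m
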